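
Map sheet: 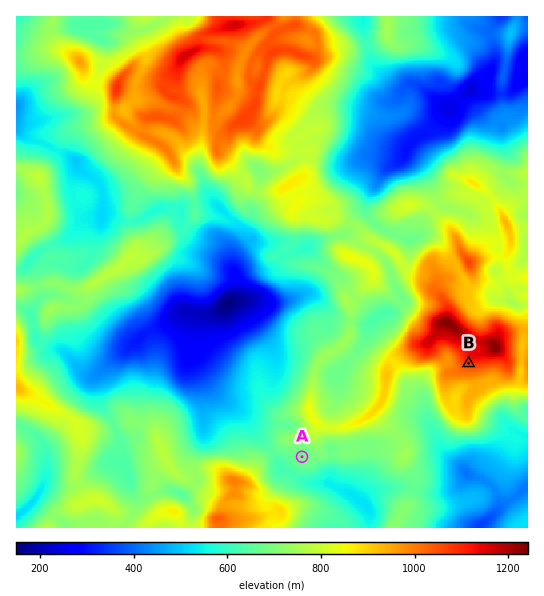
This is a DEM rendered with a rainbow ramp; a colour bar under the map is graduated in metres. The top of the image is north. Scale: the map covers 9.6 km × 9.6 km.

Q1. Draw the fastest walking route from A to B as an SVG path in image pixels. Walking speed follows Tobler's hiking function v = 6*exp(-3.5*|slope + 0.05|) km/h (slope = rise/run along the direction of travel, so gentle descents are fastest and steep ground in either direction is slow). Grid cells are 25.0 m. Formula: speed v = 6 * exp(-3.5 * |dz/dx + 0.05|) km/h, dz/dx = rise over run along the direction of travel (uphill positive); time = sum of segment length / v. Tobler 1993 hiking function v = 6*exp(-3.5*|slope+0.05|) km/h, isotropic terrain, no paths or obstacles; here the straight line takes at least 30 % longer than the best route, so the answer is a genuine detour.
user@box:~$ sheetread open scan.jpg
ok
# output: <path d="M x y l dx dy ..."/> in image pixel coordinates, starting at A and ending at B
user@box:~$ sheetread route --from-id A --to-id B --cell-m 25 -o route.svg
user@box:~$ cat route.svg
<path d="M302 457l8-4 5-6 6-10 2-3 43-21 13-14 4-8 3-2 11-22 5-2 21 0 3-2 12 0 5 3 3 0 3 1 8 0 2-1 3 0 0-1 4 0 3-2"/>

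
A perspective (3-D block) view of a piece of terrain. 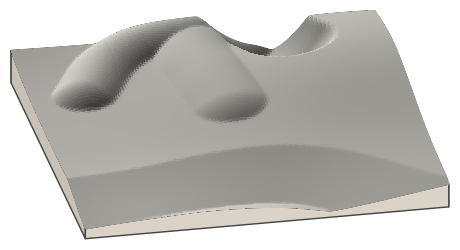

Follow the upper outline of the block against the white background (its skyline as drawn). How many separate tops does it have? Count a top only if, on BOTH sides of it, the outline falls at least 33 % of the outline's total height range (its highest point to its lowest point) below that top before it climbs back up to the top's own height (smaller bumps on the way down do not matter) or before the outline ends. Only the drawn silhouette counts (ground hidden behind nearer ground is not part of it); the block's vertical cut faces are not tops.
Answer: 0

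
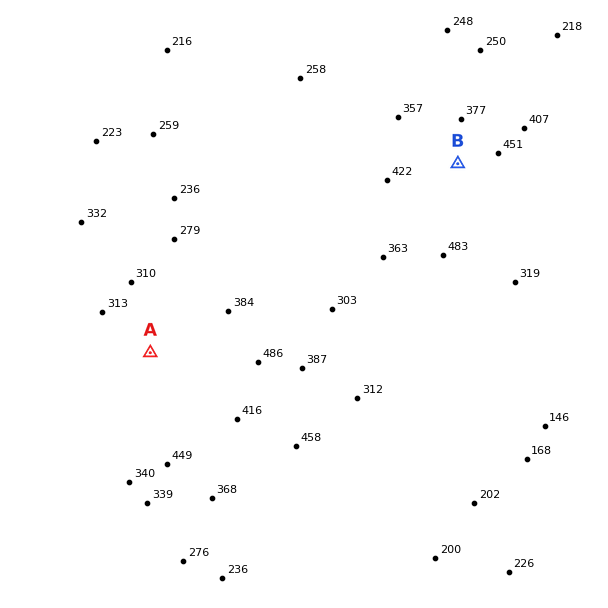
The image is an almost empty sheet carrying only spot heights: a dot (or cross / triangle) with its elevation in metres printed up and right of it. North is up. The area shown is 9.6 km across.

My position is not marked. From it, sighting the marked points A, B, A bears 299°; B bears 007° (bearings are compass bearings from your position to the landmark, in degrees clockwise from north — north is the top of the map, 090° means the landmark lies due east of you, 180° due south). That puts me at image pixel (416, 500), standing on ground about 260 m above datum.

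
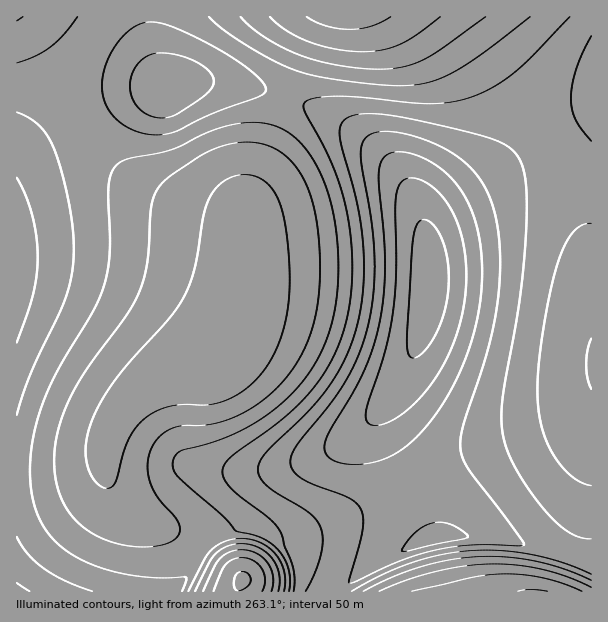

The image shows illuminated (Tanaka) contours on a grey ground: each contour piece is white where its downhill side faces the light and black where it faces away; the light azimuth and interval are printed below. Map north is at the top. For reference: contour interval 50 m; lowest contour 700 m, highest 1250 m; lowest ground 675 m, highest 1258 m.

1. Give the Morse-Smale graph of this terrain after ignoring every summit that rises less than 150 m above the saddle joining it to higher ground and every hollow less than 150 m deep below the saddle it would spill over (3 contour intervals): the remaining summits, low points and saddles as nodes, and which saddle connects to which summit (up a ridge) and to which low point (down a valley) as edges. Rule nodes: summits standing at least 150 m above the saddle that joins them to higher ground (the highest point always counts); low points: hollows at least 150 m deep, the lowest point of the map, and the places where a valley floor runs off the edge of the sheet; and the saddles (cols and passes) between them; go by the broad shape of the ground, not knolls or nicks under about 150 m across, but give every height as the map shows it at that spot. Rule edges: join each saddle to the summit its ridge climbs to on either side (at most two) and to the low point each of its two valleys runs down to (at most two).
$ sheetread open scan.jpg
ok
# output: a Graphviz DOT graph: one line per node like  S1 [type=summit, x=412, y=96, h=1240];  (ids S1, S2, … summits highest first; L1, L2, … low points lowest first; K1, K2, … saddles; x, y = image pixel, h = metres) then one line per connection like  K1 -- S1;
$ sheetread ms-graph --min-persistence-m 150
graph terrain {
  S1 [type=summit, x=243, y=579, h=1258];
  S2 [type=summit, x=347, y=17, h=1169];
  S3 [type=summit, x=533, y=591, h=1104];
  L1 [type=low, x=429, y=284, h=675];
  K1 [type=saddle, x=285, y=98, h=956];
  K2 [type=saddle, x=545, y=135, h=910];
  K3 [type=saddle, x=575, y=557, h=880];
  K1 -- S1;
  K1 -- S2;
  K1 -- L1;
  K2 -- S1;
  K2 -- S2;
  K2 -- L1;
  K3 -- S1;
  K3 -- S3;
  K3 -- L1;
}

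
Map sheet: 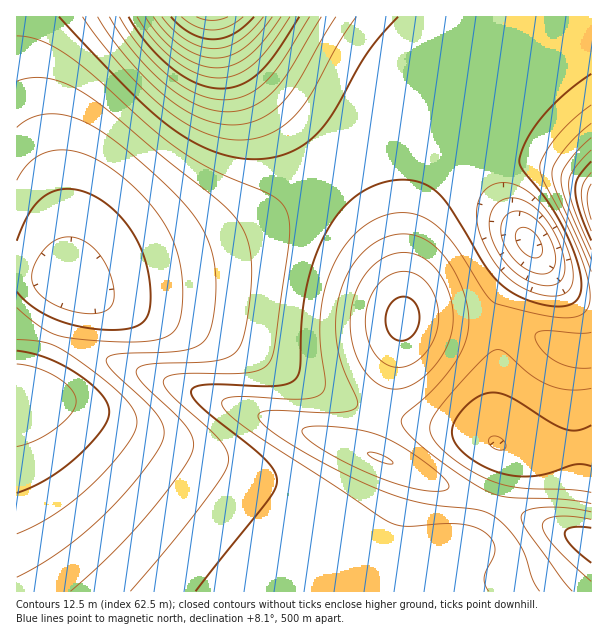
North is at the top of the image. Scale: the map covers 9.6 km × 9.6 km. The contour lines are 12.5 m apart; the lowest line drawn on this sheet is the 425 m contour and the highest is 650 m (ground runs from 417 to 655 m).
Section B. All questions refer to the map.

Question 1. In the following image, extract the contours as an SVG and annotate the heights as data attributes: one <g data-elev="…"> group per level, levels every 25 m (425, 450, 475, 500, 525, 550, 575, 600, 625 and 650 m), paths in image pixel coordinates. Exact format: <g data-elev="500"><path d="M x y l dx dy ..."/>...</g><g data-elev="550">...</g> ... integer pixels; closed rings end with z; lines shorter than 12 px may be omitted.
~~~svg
<g data-elev="425"><path d="M17 364l19 4 20 9 15 12 4 6 1 6-1 6-3 6-15 14-19 12-21 8"/><path d="M78 313l-17-5-14-8-10-9-5-10 1-12 8-15 10-11 12-6 15 1 15 10 13 16 7 21 1 15-6 9-12 4z"/></g><g data-elev="450"><path d="M17 340l31 3 11 5 16 10 29 21 19 17 10 14 4 12-3 10-8 14-16 20-20 20-36 28-18 11-19 9"/><path d="M531 257l-9-6-6-9 0-9 5-5 6 0 6 3 8 12 1 8-1 4-4 3z"/><path d="M17 180l7-12 9-9 11-6 10-3 14 0 13 3 14 6 15 8 16 13 15 14 14 16 10 15 8 15 5 17 4 18 1 18-2 24-6 13-11 8-18 3-45 0-42-5-18-9-24-19"/></g><g data-elev="475"><path d="M543 285l-15-4-13-9-12-12-9-15-4-14 0-13 4-11 9-7 6-2 7 0 15 7 14 13 12 19 7 21 0 17-3 5-4 4-6 2z"/><path d="M17 81l18-4 21 3 21 9 22 15 130 106 9 11 6 10 4 12 3 14 0 27-4 34-5 23-7 12-7 4-12 4-64 3-11 2-4 3 0 6 5 8 35 33 11 13 5 11 0 10-5 11-10 15-34 43-36 38-38 34"/></g><g data-elev="500"><path d="M591 466l-9-2-7 1-26 8-16 3-15 0-14-2-19-7-17-11-12-12-4-12 4-13 11-14 13-9 12-3 9 1 11 4 37 24 15 7 14 1 13-5"/><path d="M591 74l-27 20-22 23-15 23-8 21 4 9 19 23 12 18 16 32 8 20 3 15 0 12-3 9-5 4-6 3-18 0-24-7-19-11-10-9-10-12-40-65-11-11-10-7-17-4-18 1-18 5-16 10-14 13-11 15-10 19-8 21-9 39-3 26-1 37-4 12-6 5-12 3-69-2-12 2-6 4 1 6 9 11 65 54 8 10 3 9-2 9-7 11-72 91"/><path d="M59 17l74 78 40 34 21 13 21 10 21 6 19 1 18-2 17-5 15-8 12-10 17-23 34-59 13-17 17-18"/></g><g data-elev="525"><path d="M591 504l-30-5-51-1-18-5-18-9-25-17-24-18-17-15-6-9 0-8 38-35 14-17 9-17 4-12 2-10-2-23-7-19-10-20-12-15-13-10-14-4-15-1-15 5-15 10-12 14-9 16-6 20-3 19 0 18 3 18 6 18 12 27 0 8-7 4-14 2-69-2-7 2-2 3 1 3 12 12 27 18 40 21 39 19 40 13 21 4 38 3 16 6 14 11 13 17 7 14 7 22 7 12"/><path d="M591 332l-12 1-36-2-6 1-2 4 2 6 5 8 13 11 17 6 19 1"/><path d="M591 123l-15 13-12 14-10 15-2 9 5 18 34 80"/><path d="M98 17l12 19 18 23 19 21 20 17 16 12 17 9 16 5 17 2 13-1 14-5 12-7 11-10 15-21 38-64"/></g><g data-elev="550"><path d="M591 519l-19-3-15 0-11 3-4 6 3 9 9 12 37 35"/><path d="M387 464l5 0 1-2-12-7-10-3-4 1 8 6z"/><path d="M391 366l7 1 7 0 14-8 12-14 7-18 0-18-5-18-11-13-14-6-13 1-13 8-10 13-6 17 0 18 4 16 9 14z"/><path d="M591 150l-18 21-3 6-1 8 4 22 18 43"/><path d="M119 17l11 16 12 17 14 15 15 13 14 10 13 6 14 5 12 1 12-1 10-4 11-6 9-7 16-20 28-45"/></g><g data-elev="575"><path d="M591 172l-8 11-2 11 3 16 7 21"/><path d="M137 17l17 24 22 20 22 13 11 3 10 1 18-4 17-10 15-17 21-30"/></g><g data-elev="600"><path d="M153 17l14 16 16 14 17 8 15 3 15-2 13-7 14-13 15-19"/></g><g data-elev="625"><path d="M171 17l9 9 11 7 12 5 10 1 11-1 10-5 11-7 9-9"/></g><g data-elev="650"><path d="M196 17l16 3 16-3"/></g>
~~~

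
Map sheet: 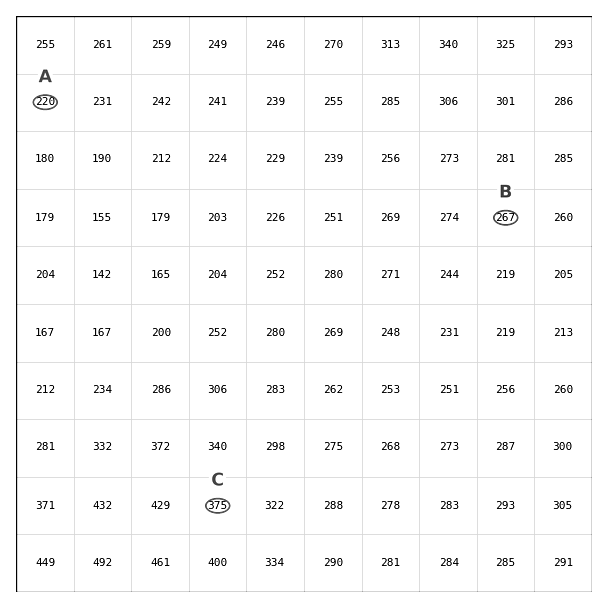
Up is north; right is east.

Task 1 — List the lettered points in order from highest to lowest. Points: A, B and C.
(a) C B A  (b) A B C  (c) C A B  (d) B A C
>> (a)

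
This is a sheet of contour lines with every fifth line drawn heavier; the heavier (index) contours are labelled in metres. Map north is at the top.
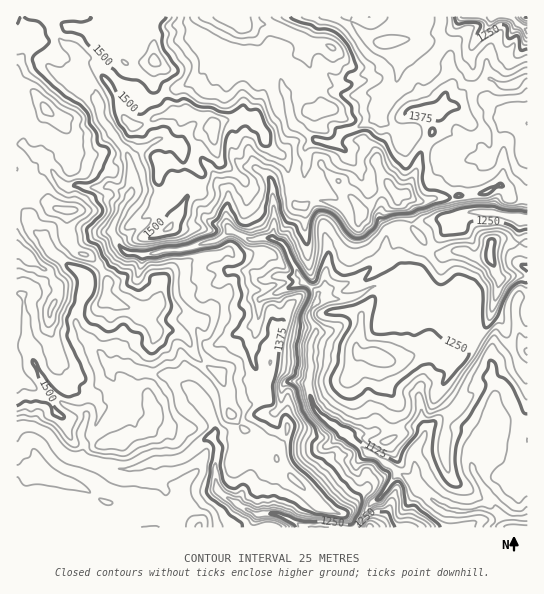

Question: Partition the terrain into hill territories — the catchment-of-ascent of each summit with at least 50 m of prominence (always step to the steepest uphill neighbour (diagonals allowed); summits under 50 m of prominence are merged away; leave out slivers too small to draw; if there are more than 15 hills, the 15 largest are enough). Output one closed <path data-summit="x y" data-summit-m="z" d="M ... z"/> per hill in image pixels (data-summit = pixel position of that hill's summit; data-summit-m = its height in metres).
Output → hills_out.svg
<path data-summit="29 257" data-summit-m="1621" d="M511 16l-162 0 0 3 18 16 1 7 6 7 19 7 6 6-3 21-9 10-14-1-23 4-15-3-12-6-29 2-5 3-2 6 6 25 23 16-11 10 2 18-3 14-5 4-26 4-2-10-6-6-14-6-4 1-19 25-1 32 4 5-13 10-33 9-23 2-15 4-18-2-6-2-16 16-21 10-31-21-8-10-4-9-10-7-5-13-6-6-5-2-1 218 7-2 12 2 11 5 20 23 53 14 12 0 22-8 28-2 10-7 11-11 11-4 6 12-4 17 2 24 24 17 16 8-4 8 1 5 100 0 15-23 15-12 14-20 13 7 23 21 18 9-1 18 76 0 0-231-9 0-2 5 1 27 4 13 6 8-34 15-2 13 4 11 0 8-4 20-13 19-13-8-27-4-7 1-6 8-7-6-13 0-56 9-30-22-7-11-4-16 3-14 0-31 5-9 0-4-7-11 0-5 9-13 35-3 34-16 20 0 6-2 4-5 7-16 15-20 23-25 24-1 33 7 9-1 0-188-10-6z"/><path data-summit="214 127" data-summit-m="1572" d="M213 48l-5 6-7 19-7 7-11 7-12 2-16 12-9 3-8 0-29-32-15-11-5-2-9 2 16 32 5 26 26 32 4 12 1 27-9 15-11 24 5 14 12 10 18 2 15-4 23-2 37-12 9-7-4-5 1-32 19-25 4-1 14 6 6 6 2 10 26-4 5-4 3-14-2-18 11-10-23-16-4-10-2-19-8-19-4-3-13-3-8-6-19 4-13-15z"/><path data-summit="375 357" data-summit-m="1315" d="M405 280l-18 1-34 16-30 2-8 4-6 10 0 5 7 11-5 13 0 31-3 9 4 21 9 13 28 20 56-9 13 0 7 6 9-9 31 4 13 8 13-19 4-20 0-8-4-11 0-31-22-17-2-9-18-18-32-3-6-6-2-8z"/><path data-summit="198 527" data-summit-m="1480" d="M29 425l-13 4 1 99 236-1 4-12-16-8-24-17-2-24 4-17-6-12-11 4-11 11-10 7-28 2-22 8-12 0-40-12-8 0-10-6-15-19z"/><path data-summit="490 257" data-summit-m="1387" d="M486 212l-17 0-10 3-32 39-10 20-10 8 4 12 6 6 32 3 18 18 2 9 22 17 0 15 2 5 8-7 26-10-6-8-4-13-1-27 2-5 10 0 0-78z"/><path data-summit="242 23" data-summit-m="1497" d="M347 16l-160 0 0 5 8 12 14 14 13 5 5 7 3-6 7 0 12 6 16 12 10 1 11 21 8-4 12 0 5-2 12 0 12 6 15 3 23-4 17 0 7-13 2-17-6-6-19-7-6-7-1-7z"/><path data-summit="46 110" data-summit-m="1609" d="M17 29l-1 114 7 1 8 8 11 4 14 22 10 9 15-2 8 3 16 0 5-3 19 10 3-5 0-7-1-20-4-12-26-32-1-13-4-8-9-7-34-20z"/><path data-summit="154 61" data-summit-m="1561" d="M186 16l-139 1 8 17 11 11 8 4 7 11 8-1 9 5 12 9 28 31 8 0 9-3 16-12 15-4 9-6 9-12 4-13 4-5-17-16-7-10z"/><path data-summit="69 210" data-summit-m="1610" d="M23 144l-7 1 0 64 6 2 6 6 5 13 10 7 4 9 8 10 31 21 21-10 17-17-7-7-5-14 11-24 6-10-19-10-5 3-16 0-8-3-15 2-10-9-11-19-14-7z"/><path data-summit="370 527" data-summit-m="1363" d="M401 473l-8 5-16 22-8 5-14 22 95 1 2-18-18-9-23-21z"/><path data-summit="526 17" data-summit-m="1253" d="M527 16l-15 1 6 7 9 5z"/>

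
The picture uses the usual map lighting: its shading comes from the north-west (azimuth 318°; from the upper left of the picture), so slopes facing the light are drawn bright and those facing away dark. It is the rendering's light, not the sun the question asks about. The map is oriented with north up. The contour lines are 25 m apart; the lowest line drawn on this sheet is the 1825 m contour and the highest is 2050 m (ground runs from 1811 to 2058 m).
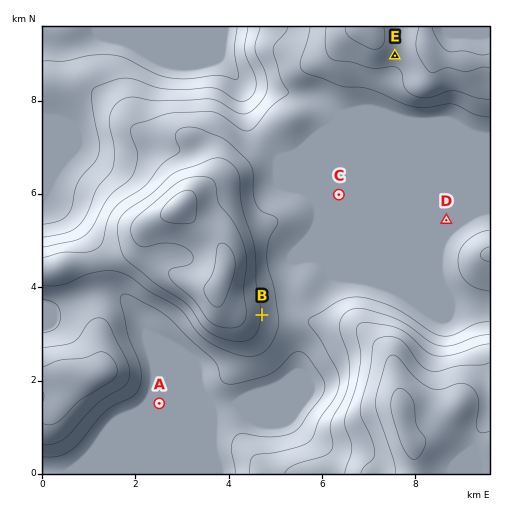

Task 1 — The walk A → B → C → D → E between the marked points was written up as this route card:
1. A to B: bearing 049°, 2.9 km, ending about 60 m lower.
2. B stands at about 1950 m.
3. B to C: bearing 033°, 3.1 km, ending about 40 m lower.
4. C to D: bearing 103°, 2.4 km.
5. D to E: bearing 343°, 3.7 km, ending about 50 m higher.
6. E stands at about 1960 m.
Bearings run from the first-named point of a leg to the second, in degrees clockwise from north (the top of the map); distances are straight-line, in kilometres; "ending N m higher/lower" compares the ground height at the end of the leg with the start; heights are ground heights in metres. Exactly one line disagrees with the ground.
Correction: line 1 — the sense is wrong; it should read higher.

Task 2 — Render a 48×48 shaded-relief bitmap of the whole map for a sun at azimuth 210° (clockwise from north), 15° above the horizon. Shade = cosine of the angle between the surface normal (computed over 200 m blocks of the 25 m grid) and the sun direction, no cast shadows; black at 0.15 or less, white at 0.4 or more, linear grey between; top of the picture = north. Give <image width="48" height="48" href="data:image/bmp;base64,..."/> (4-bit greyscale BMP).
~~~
<image width="48" height="48" href="data:image/bmp;base64,Qk32BAAAAAAAAHYAAAAoAAAAMAAAADAAAAABAAQAAAAAAIAEAAATCwAAEwsAABAAAAAAAAAAAAAAABEREQAiIiIAMzMzAERERABVVVUAZmZmAHd3dwCIiIgAmZmZAKqqqgC7u7sAzMzMAN3d3QDu7u4A////AJmHd3d3d3d3d3iZhlVVVVZ3ZnmYdmd3d6mHd3d3d3d3d3iYdVRERVZ3Z4qodnd3d7qYd3d3d3d3d3iHVDMzRWeIeKuod3d3d6qYd2d3d3d3d3d1QzM0VomZmauXZnd3ZoiId3d3d3d3d3dlREVVZ4mZmrqGVnd2Znd3d3d3d3d3d3dlVmZmd4iZmqp2Vmd2Znd3iIiHd3d3d3dmZ3d3ZmeImql2VmZmZXd3iJmYdnd3d3d3d3d3ZmZ4mZhlVVVVVXd3iZqYdnd3d4h3d3d3d3eIiIdURERERXd4iJmHZmd3d4iIiHd3eImZiHZDI0RDRHd3Z3dkRWd3d4iImId3iaqpiHZCIjRDRGZVVVQyNWd3eJmZmId3iaqpmHYyIjMzRUQ0RUMiNmd3iruqmId4mqqpmHUyIiIjRTM0VUMiRnd5vNzLmHd4mqmqmGQhAAEiMzRFZUMjVnib3u26h2eJmZmqhkIAAAIiIlVmZUM0Z4ms3tuodmZ4iIiYYyAAATREMmd3ZURFeJm97cmGVVZ3d3d1MQAAFFZmVHeHZURGiave7KhlREVmZmVDEQACVnd3ZpmHZVVoq83u2odkNEVmZVUyERJFZ3d4d7qYd3eKzd7cqHZUNEVmZlVDM0Vnd3eJmKqYiIirzcuodnZUREVWZlZVVmZ3d3iZmXiIiIm8y6hmZndUQ0VWZmZmZ3d3d3iZmUVVZ4m7uXZmd3ZUM0VmZmd3d3d3d3iJiCIjRniqmHd3iIZDI1ZmZnd3d3d3d3eHdxESRXmqmIiJmXUyJGd3d3d3d3d3d3dmVSEjRnmpiJmamGQyJGd3d3d3d3d3d3dlRDM0VoiIeJqphkQyNWZ3Znd3d3d3d3dmVFVWZ3dmZ4mYZUQyNVVmZnd3d3d3d3d2ZWZ3d3ZURWd2VFRDRFVVZnd3d3d3d3d3Znd3d2VENEVURFVDRFVWZnd3d3d3d3d3d3d3d2VUREQzNFVERVZmZ3d3d3d3d3d3d3d3ZmVmZlQyJFVERWZ3d3d3d3d3d3d3d3dmZmd3dmUyI0QzRWZ3d3d3d3d3d3d3d3dmZniId2VERDMiRWd3d3d3d3d3d3d3d3d2Z4mYh3ZmZUMjRnd3d3d3d3d3d3d3d3d3eJmYh3d3ZUMzVnh3d3d3d3d3d3d3d3d3iaqYd3dmVUMzV3iHd3d3d3d3d3d3eHd3iZmGZVVENDIjVnd3Zmd3d3d3d3d5mXd4iIdlVEMyIyESRmZVVmd3d3iJqZmqqniIiHZUQzIiIhACRWVEVneIiJq8y7q7qnd4d2VUMiERERATZ3Zmd4mZmqu7u6q7qWd3dmVDIhERERI2iZiJmqqZqqmZmZmqmFVVVVVDISIjMiNYqqmZqqqZmZiIiImZiEREREQyIkVVVVV6u6mImZmZqpiJmHiHd0RVREQzRWZmZmebu5h3iIiZqpiJmHZmZmZmVERFZnd3d3eaqYd3eImaqYd4h1VVVXd3ZVZmd3d3d3eJiHZneImZl2Z4dlVmZnd3Zmd3d3d3d3eIh3ZniImZhlVndVZmZg=="/>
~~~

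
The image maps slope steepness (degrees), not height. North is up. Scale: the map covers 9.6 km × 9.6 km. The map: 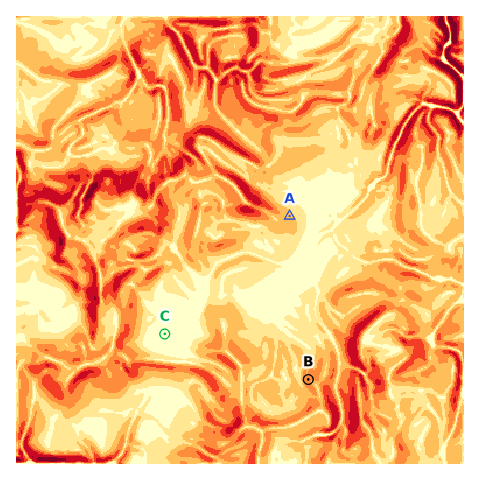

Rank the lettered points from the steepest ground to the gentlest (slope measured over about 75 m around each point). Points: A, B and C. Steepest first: B A C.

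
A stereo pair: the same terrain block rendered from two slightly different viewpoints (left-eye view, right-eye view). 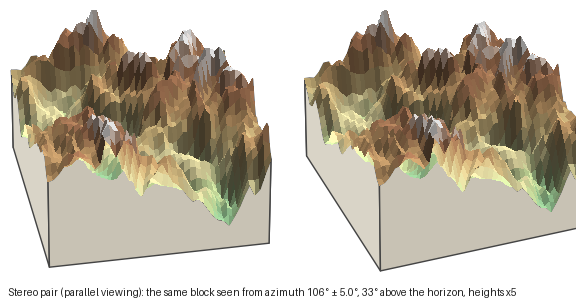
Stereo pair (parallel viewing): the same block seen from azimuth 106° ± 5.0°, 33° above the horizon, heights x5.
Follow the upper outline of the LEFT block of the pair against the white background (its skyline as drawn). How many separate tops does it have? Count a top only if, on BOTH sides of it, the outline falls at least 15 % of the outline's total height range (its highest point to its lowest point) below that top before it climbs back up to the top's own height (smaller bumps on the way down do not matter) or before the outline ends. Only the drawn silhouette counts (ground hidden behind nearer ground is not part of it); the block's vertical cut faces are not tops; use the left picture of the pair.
2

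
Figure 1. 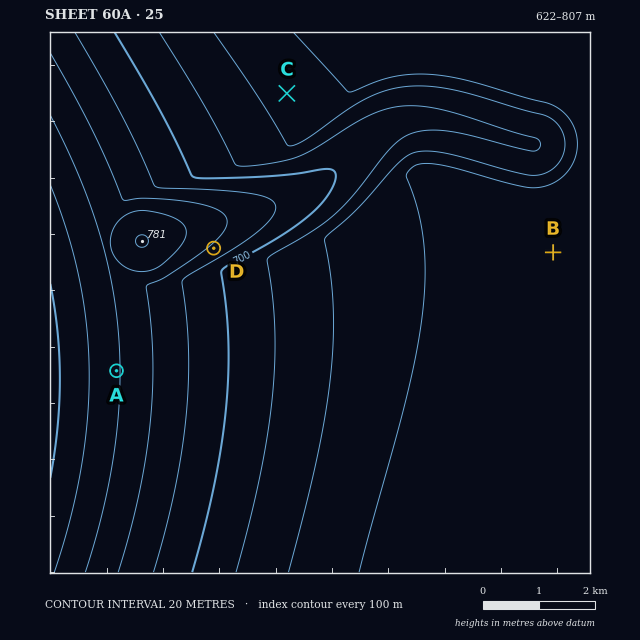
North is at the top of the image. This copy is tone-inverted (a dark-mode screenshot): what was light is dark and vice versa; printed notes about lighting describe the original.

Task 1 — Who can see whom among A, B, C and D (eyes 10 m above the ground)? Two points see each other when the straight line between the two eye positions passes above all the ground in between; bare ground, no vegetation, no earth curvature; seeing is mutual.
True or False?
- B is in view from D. True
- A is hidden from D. False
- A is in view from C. False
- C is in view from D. False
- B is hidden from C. True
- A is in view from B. True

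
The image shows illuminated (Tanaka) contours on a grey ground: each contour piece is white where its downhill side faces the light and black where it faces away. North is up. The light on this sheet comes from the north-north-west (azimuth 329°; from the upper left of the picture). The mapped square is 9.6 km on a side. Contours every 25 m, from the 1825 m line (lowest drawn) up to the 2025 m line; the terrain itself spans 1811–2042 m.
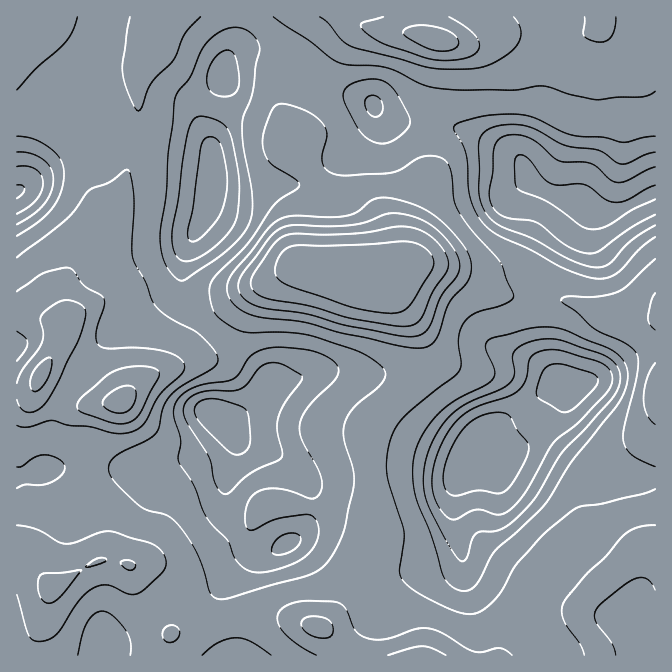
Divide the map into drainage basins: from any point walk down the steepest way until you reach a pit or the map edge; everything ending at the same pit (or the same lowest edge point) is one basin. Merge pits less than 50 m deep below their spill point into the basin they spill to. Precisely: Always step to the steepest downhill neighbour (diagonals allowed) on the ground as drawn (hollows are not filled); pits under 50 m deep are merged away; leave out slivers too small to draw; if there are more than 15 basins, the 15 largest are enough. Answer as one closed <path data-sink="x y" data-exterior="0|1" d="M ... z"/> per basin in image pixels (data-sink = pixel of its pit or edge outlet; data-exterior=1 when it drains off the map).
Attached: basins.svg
<path data-sink="478 447" data-exterior="0" d="M430 264l-16 0-38 13 8 3 30 42 10 23 2 18-5 15-14 15-23 16-8 8-7 11-1 19 3 16 2 44-20 53-9 34-13 24-11 10-48-15-23 0-24 8-30 3-25 9-19-18-13-21-7-27-13-6-14-3 2-1 0-23-12-56 0-20 14-45 11-13-16-22-15-12-30-17-4 1 9-15-2-7-4-4-17-6-23 0-1 337 639 1 1-338-44 0-48-19-37 0-20-3-20-7-35-18z"/><path data-sink="582 202" data-exterior="0" d="M655 16l-51 0-1 6-4 6-15 6-19 0-15-3-35 0-17 3-13 7-13 3-32-3-26-8-30-2-17-5-7 0-5 3-16 19-21 34-17 36-7 10-10 9 7 6 8 15 19 20 6 14 2 6 0 19-2 1 2 49 12 6 37 5 39-14 16 0 22 7 35 18 20 7 20 3 37 0 48 19 13 1 30-1z"/><path data-sink="219 417" data-exterior="0" d="M305 264l-17 5-49 29-40 37-11 17-13 12-31 15-22 22-5 2-9 10-14 45 0 20 12 56 0 23-2 1 14 3 13 6 3 17 9 20 8 11 19 18 25-9 30-3 24-8 23 0 48 15 11-10 13-24 9-34 20-53-2-44-3-16 1-19 7-11 8-8 23-16 14-15 5-15 0-11-12-30-32-44-25-2z"/><path data-sink="214 182" data-exterior="0" d="M360 16l-202 1-4 8-1 22-15 33 0 52-14 51-8 22-3 20-11 13-18 11-10 9-5 10-5 15 0 20 4 17-4 12-8 15 1 2 18 9 22 15 23 28 24-22 31-15 13-12 11-17 30-29 16-13 55-29 28 4-4-16 0-34 2-1-2-25-6-14-19-20-8-15-7-6 10-9 7-10 12-28 26-42 16-19 11-4-3-2z"/><path data-sink="17 192" data-exterior="1" d="M157 16l-141 1 1 301 30 1 10 5 7 8 4-12-4-17 0-20 5-15 5-10 10-9 18-11 11-13 3-20 8-22 14-51 0-52 15-33z"/>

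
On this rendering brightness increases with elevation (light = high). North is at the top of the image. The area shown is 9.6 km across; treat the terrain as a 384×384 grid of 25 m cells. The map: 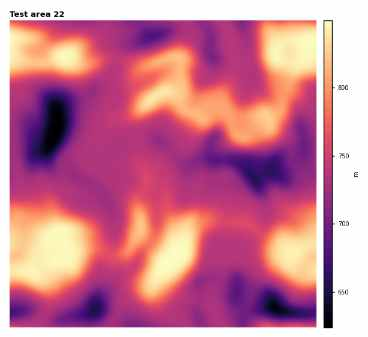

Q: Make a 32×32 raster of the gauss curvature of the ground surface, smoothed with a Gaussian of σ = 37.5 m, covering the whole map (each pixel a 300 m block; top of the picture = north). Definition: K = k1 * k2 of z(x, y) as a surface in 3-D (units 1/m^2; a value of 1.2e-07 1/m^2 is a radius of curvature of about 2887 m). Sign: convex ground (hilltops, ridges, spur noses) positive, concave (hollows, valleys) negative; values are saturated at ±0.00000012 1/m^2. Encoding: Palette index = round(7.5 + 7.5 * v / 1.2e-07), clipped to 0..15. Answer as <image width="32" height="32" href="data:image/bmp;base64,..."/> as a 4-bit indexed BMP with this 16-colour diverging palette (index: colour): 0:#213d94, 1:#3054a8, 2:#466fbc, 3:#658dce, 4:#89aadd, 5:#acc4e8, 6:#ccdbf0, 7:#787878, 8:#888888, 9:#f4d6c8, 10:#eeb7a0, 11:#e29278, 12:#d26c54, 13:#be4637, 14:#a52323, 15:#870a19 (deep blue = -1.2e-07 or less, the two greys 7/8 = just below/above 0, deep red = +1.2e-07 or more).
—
<image width="32" height="32" href="data:image/bmp;base64,Qk12AgAAAAAAAHYAAAAoAAAAIAAAACAAAAABAAQAAAAAAAACAAATCwAAEwsAABAAAAAAAAAAlD0hAKhUMAC8b0YAzo1lAN2qiQDoxKwA8NvMAHh4eACIiIgAyNb0AKC37gB4kuIAVGzSADdGvgAjI6UAGQqHAERVend0Nqh3d3l3eIJWWYedVWhz/yd3dnd6iHZgL/NXiXRXh/5odFRndnh4Zo9dl5uGZ4d3V1f5d2aHe4aPZ0dmq5dkZWdIuHdch2qFJXepd5d22Wd4Z5mKeXdreEaJaId3h7p6d054iMFXdXdbqHaZd4iJZETMSnjpZ4d2bIiIhneHiWZ3Vwh4iJh4iGqYeId4iHiHm6w0mJa5iIcq12eHd5naZnh6nIilRmiHdmiIh3d2hld5j4k2yWdniIh4d6d3aJh3h1pHWJSGiHdnd3h3iGiId4dkeHiHh3iFKXd3d4d3h3h3dneHeId3Xq12d3ZpZ4eHeIiHd3iHiX8Wt3iFWCd4h4d3h4iHd6d4eoaHdslpeId3eIh2dZoYiD2Gd2epuId3iHd3d4hkM3VoNZh3eKtHh3h3eodzjw/1dxd4d3eKZ3d4d3d3c595do9mp3d4a3eHhiJppnnwB3eJacZ3iKl3h3cv2riHdoMn9bZXeJj8ZXd4ffQmZoiK13NGZ4dVqVSHeGOol3B5uJe2WHl3dndEh3d2mGaPuDZ4hXKdh4iJqWR4eIhmO2ZneYN4Z4ZELbl3Zlipd7RrZ3SPd4h4mJvJiGZWd6/1uXd0zIh4eIEa7Fl3d6hhAoiIeHl3iKm4l2Q3h4j8smh4d2a5d4qHdWd3Z4eEWIV3Z3hz+Fp7"/>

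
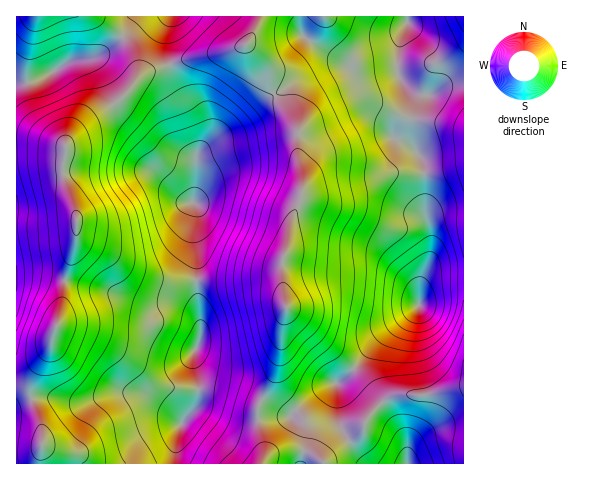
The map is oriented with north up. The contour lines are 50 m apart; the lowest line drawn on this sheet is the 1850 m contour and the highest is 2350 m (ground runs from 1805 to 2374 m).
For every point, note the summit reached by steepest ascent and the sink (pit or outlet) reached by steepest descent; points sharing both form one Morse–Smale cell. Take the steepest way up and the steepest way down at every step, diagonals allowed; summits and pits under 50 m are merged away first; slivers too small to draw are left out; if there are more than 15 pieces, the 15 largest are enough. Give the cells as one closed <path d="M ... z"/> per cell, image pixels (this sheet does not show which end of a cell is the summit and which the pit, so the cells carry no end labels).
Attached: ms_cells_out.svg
<path d="M365 100l-12 0-38 16-17 16-1 20 6 26 0 9-3 16-10 21-2 21-6 17 1 32 4 15-5 17-1 24-4 18-18 37-1 14 30-2 31-25 14-8 3 0-2 13-5 15-21 19-7 33 21 0 10-12 16-11-10-21-1-37 19-15 26-32 36-30 3-23 10-31-1-21-4-14-2-48-4-14-12-17 2-19z"/><path d="M169 65l-29 11-21 24-34 22-17 17-5 25 0 11 14 40 0 21 5 6 28 13 16 13 14 7 25 7 30-1 2-2 0-29-2-9 1-35-3-7 3-9 0-30 7-17 1-12-6-15-19-27z"/><path d="M274 95l-11 7-24 21-30 20-12 14-4 45 3 4-1 35 2 9 0 30 70 0 11 4 5 8-1-30 6-17 2-21 11-24 2-22-6-26 1-21z"/><path d="M69 281l-3 0-2 3-4 30-10 35-19 35 0 14 22 0 21 4 10 0 29-9 26 0 9 2 18 11 16 17 14-17 2-8 0-20-5-17 0-7 7-15 0-14-3-9-9-7-12-5-28 1-45-16z"/><path d="M267 280l-70 0 3 59-7 15 5 24 0 20-4 12 13-1 34 12 17-2 1-14 18-37 4-18 1-24 5-17-5-19-4-6z"/><path d="M463 278l-26 0-10 5-5 9-4 14-36 30-26 32-19 15 1 37 11 21 13-10 9-18 20-17 8-2 27 1 38-9z"/><path d="M139 393l-26 0-29 9-10 0-21-4-21 1 11 34-4 30 135 1 2-22 6-19-16-17-18-11z"/><path d="M406 16l-83 0-1 2-12 23 46 28-7-3-21 0-33 15-20 14 24 37 14-14 40-18 12 0 34 15 11 4 2-2 1-19-11-15-4-13-8-1 8-1 2-28 8-19z"/><path d="M122 37l-26 20-27 5-28 17-16 5-8 0-1 53 29 4 21 6 2-8 17-17 34-22 10-10 8-13 0-14-2-7-7-13z"/><path d="M25 137l-9 1 0 136 30 2 18 5 13-44 0-22-14-40 3-28-5-3z"/><path d="M463 387l-37 8-27-1-8 2-20 17-9 18-12 11 18 22 95 0z"/><path d="M416 119l-6 0-2 19 15 26 3 53 5 21-1 20-10 30 0 12 4-13 9-7 31-2 0-149-17-6z"/><path d="M246 44l-22 8-30 5-24 7 9 25 19 27 5 10 1 12-5 16 10-11 30-20 24-21 12-7-11-32z"/><path d="M94 16l-77 0-1 67 9 1 16-5 28-17 27-5 17-12 8-9z"/><path d="M463 16l-56 1 1 4-9 25-1 27 9 15 14 7 9 0 16-9 18-2z"/>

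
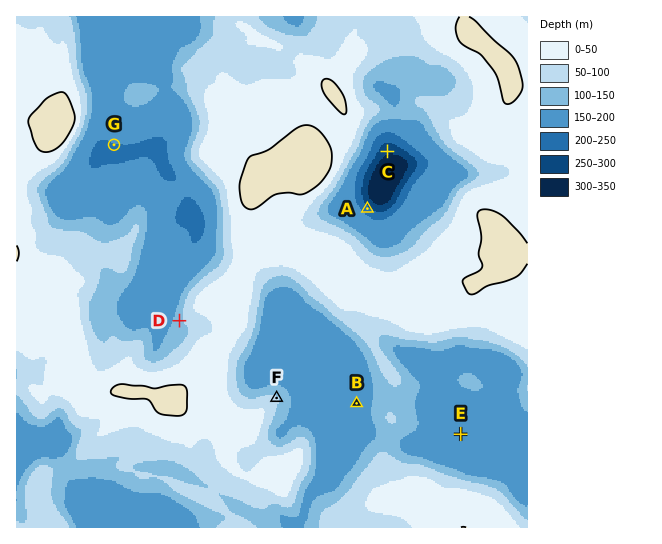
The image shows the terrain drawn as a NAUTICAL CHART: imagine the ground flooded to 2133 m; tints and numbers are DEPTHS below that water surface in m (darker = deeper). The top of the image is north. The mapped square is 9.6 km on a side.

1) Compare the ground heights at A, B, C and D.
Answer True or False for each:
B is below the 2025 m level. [True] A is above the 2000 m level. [False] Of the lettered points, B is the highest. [False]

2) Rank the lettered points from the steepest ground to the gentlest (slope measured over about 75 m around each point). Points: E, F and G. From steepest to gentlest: F G E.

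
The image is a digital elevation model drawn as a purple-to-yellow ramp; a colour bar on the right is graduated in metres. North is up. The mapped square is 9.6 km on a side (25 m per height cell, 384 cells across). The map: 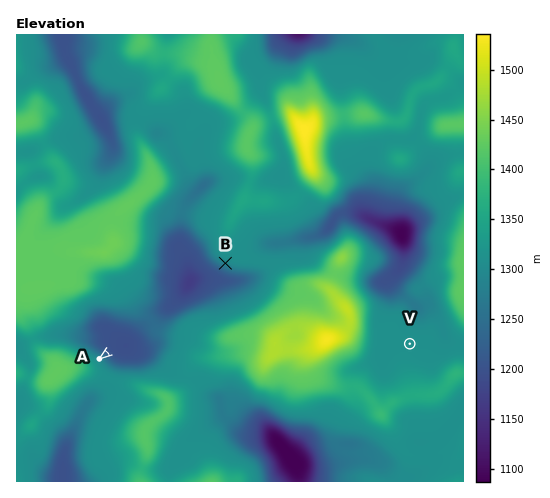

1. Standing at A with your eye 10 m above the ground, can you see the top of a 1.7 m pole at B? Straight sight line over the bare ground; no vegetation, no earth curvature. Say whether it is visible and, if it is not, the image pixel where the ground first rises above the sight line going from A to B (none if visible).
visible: true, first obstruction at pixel None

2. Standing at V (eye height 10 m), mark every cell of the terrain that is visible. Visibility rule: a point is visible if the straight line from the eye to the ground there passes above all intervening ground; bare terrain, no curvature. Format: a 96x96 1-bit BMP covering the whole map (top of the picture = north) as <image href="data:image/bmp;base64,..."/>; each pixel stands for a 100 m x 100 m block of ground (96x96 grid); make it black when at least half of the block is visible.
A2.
<image width="96" height="96" href="data:image/bmp;base64,Qk2+BAAAAAAAAD4AAAAoAAAAYAAAAGAAAAABAAEAAAAAAIAEAAATCwAAEwsAAAIAAAAAAAAA////AAAAAAAAAAAAAAAAAAAAAAAAAAAAAAAAAAAAAAAAAAAAAAAAAAAAAAAAAAAAAAAAAAAAAAAAAAAAAAAAAAAAAAAAAAAAAAAAAAAAAAAAAAAAAAAAAAAAAAAAAAAAAAAAAAAAAAAAAAAAAAAAAAAAAAAAAAAAAAAAAAAAAAAAAAAAAAAAAAAAAAAAAAAAAAAAAAAAAAAAAAAAAAAAAAAAAAAAAAAAAAAAAAAAAAAAAAAAAAAAAAACAAAAAAAAAAAAAAAGAAAAAAAAAAAAAAAHAAAAAAAAAAAAAAAPwAAAAAAAAAAAAAAf8AAAAAAAAAAAAAAf/+AAAAAAAAAAAB5///AAAAAAAAAAAD////gAAAAAAAAAAH////gAAAAAAAAAAH////wAAAAAAAAAAH////4AAAAAAAAAAH////8AAAAAAAAAAH////8AAAAAAAAAADn///8AAAAAAAAAAB////8AAAAAAAAAAB////8AAAAAAAAAAA///88AAAAAAAAAAAH//88AAAAAAAAAAAD//88AAAAAAAAAAAD/+Z8AAAAAAAAAAAD/8L8AAAAAAAAAAAD/4P8AAAAAAAAAAAD8AH8AAAAAAAAAAAH8AP8AAAAAAAAAAAD4Af4AAAAAAAAAAADwA/4AAAAAAAAAAADgD/wAAAAAAAAAAAHgD/wAAAAAAAAAAAHgAfwAAAAAAAAAAAPgAf4AAAAAAAAAAAPgAP4AAAAAAAAAAAfwAH4AAAAAAAAAAAf8AH4AAAAAAAAAAAf8ABwAAAAAAAAAAAP8AAwAAAAAAAAAAADwAD4AAAAAAAAAAABgAH4AAAAAAAAAAAAAAH4AAAAAAAAAAAAAAPwAAAAAAAAAAAAAAAAAAAAAAAAAAAAAAAAAAAAAAAAAAAAAAAAAAAAAAAAAAAAAAAAAAAAAAAAAAAAAAHAAAAAAAAAAAAAAAPAAAAAAAAAAAAAAAfgAAAAAAAAAAAAAP/gAAAAAAAAAAAAB//gAAAAAAAAAAAAH//wAAAAAAAAAAD///P4AAAAAAAAAAH///H8AAAAAAAAAAf///j8AAAAAAAAAAeH//g8AAAAAAAAAA8P//wAAAAAAAAAAAcP///AAAAAAAAAAAcf/j/AAAAAAAAAAA//4A/AAAAAAAAAAA//4A/gAAAAAAAAAA//8A/wAAAAAAAAAA//8A/8AAAAAAAAAA//+A/8AAAAAAAAAAf/+A/8AAAAAAAAAAP//g/8AAAAAAAAAAP//ngAAAAAAAAAAAH74DgAAAAAAAAAAAAAADgAAAAAAAAAAAAAABgAAAAAAAAAAAAAABgAAAAAAAAAAAAAABwAAAAAAAAAAAAAABwAAAAAAAAAAAAAAA4AAAAAAAAAAAAAAAAAAAAAAAAAAAAAAAAAAAAAAAAAAAAAAAAAAAAAAAAAAAAAAAAAAAAAAAAAAAAAAAAAAAAAAAAAAAAAAAAAAAAAAAAAAAAAAAAAAAAAAAAAAAAAAAAAAAAAAAAAAAAAAAAAAAAAAAAAAAAAAAAAAAAAAAAAAAAAAAAA="/>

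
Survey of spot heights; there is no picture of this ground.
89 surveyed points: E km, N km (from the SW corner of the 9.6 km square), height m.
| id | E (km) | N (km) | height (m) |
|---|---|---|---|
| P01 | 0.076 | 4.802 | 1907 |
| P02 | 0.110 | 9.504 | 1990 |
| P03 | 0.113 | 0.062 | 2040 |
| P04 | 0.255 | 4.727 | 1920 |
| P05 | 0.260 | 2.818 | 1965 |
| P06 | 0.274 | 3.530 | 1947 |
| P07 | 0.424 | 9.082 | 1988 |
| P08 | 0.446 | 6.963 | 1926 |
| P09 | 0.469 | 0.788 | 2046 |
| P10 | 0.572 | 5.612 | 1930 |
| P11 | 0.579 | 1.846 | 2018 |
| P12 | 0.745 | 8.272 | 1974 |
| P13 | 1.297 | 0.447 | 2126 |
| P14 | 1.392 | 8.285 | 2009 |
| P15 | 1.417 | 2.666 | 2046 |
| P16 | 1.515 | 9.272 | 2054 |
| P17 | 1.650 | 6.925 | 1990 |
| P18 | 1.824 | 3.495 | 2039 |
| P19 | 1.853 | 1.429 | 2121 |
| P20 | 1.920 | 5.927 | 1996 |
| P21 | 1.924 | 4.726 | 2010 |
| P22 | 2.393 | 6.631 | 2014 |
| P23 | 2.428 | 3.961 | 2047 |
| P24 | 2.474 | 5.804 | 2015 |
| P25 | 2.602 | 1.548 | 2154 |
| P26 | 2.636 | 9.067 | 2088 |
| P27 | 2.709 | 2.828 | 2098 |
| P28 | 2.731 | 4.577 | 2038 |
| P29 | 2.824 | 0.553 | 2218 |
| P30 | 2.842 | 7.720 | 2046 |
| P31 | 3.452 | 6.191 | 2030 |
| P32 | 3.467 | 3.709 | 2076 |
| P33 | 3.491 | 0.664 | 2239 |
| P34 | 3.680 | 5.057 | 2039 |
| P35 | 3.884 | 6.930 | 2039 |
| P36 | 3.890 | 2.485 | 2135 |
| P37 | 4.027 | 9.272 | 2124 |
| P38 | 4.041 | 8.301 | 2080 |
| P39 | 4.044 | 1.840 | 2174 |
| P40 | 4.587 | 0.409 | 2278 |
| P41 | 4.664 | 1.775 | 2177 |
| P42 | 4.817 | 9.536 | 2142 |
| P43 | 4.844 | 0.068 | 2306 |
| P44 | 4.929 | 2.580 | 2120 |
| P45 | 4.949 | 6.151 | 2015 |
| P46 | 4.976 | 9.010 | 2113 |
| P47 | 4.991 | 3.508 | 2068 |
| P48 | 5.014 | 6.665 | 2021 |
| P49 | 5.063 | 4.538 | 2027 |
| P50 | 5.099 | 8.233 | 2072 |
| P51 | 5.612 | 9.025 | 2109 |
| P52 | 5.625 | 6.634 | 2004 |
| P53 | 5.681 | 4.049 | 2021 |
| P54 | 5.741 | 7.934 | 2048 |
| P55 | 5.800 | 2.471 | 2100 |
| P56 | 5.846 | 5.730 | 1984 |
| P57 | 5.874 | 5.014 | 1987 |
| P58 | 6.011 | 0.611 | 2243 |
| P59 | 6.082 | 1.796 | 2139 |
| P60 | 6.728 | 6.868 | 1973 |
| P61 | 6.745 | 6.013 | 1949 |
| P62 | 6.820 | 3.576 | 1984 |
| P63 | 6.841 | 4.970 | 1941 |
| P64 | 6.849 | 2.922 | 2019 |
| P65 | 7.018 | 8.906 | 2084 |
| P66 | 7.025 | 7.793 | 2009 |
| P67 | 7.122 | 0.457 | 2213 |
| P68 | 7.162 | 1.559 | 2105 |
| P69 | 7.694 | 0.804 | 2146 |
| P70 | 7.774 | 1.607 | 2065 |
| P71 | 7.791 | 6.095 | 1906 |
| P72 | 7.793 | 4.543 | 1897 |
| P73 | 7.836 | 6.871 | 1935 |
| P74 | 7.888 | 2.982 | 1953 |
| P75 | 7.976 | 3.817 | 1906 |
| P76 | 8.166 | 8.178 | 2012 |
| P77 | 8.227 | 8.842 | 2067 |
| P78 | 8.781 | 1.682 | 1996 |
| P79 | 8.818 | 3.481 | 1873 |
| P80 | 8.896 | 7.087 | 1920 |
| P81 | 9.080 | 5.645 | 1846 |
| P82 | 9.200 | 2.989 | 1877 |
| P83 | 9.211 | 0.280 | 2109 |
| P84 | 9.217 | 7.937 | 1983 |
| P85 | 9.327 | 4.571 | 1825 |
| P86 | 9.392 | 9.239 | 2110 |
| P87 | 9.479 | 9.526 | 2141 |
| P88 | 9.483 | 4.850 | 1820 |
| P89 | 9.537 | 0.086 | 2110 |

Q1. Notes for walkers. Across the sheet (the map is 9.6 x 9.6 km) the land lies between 1816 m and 2311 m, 2038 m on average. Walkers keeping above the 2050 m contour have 37.7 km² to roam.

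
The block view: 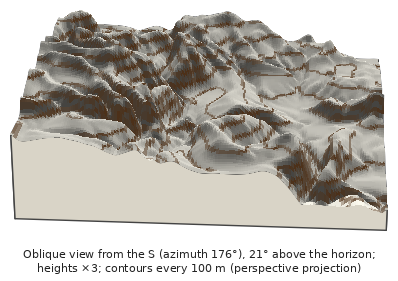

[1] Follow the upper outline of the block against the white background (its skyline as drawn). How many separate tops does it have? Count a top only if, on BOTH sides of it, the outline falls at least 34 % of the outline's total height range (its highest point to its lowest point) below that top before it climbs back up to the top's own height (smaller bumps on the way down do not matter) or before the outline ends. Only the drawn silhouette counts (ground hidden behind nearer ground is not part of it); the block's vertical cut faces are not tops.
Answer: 1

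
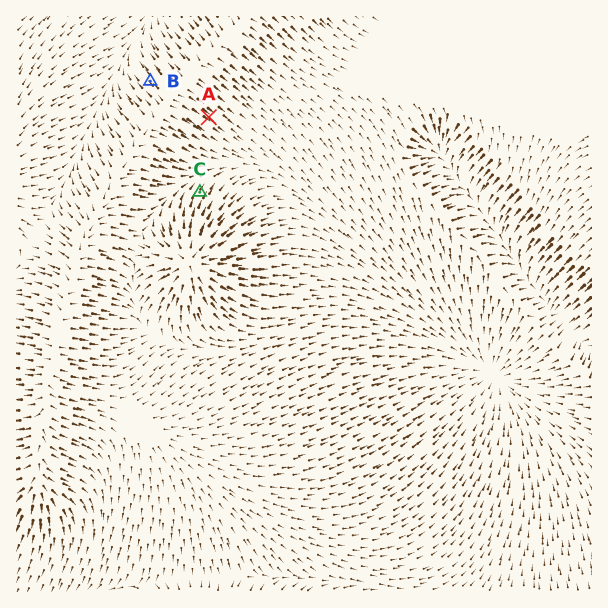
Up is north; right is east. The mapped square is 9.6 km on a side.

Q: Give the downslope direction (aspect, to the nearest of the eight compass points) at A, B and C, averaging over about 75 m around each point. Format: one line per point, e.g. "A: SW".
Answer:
A: SE
B: NW
C: NE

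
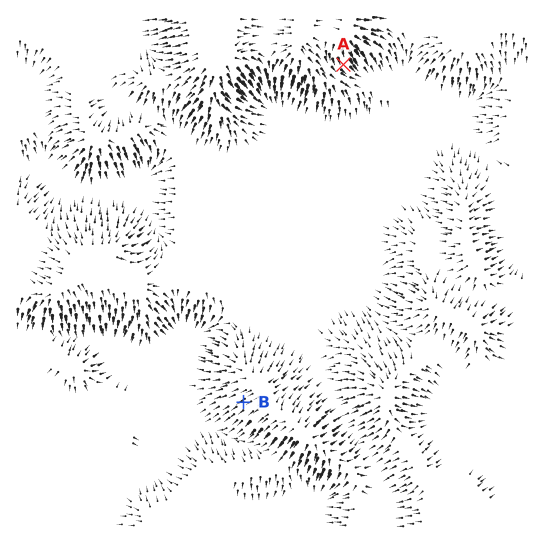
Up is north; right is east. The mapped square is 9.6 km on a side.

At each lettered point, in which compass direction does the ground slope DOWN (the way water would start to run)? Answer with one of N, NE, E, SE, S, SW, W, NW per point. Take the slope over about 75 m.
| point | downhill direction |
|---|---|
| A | SE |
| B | SW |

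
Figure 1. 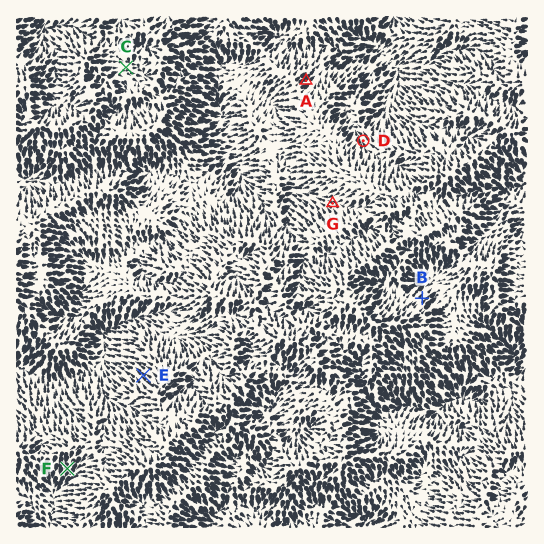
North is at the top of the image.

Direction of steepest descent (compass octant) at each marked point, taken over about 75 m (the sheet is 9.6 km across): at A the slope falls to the NE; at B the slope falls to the NE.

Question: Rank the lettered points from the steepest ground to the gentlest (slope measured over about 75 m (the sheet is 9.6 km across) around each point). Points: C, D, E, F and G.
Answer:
E F D G C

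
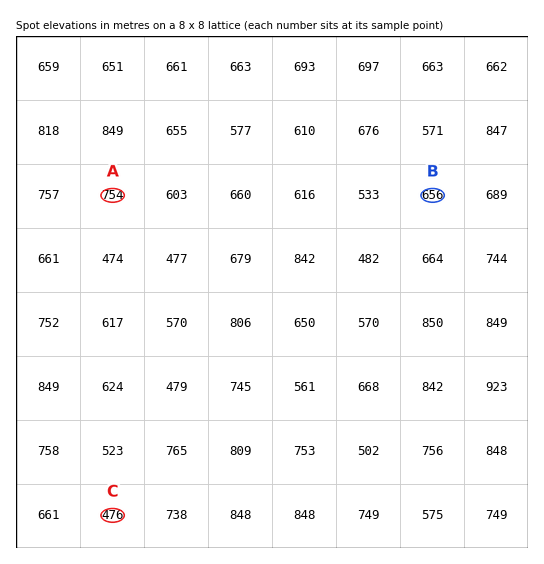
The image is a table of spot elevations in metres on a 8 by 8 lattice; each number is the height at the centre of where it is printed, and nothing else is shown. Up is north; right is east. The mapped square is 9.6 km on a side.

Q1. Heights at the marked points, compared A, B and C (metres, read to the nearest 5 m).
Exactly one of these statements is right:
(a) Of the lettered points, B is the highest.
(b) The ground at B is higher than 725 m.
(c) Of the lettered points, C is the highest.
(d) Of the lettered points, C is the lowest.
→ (d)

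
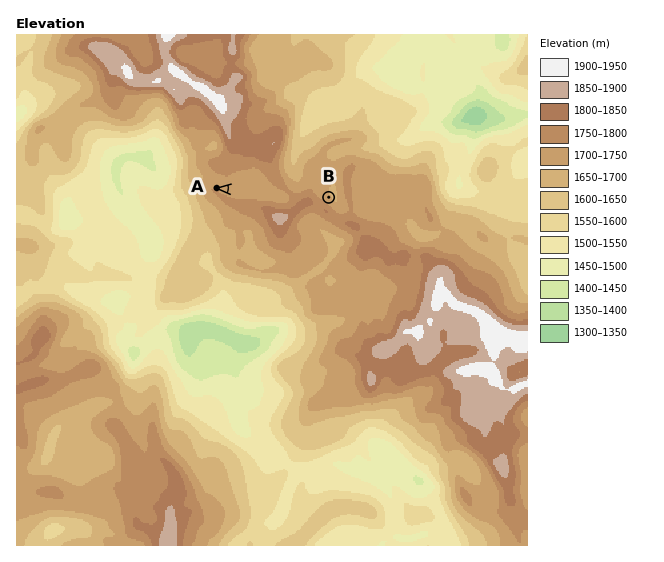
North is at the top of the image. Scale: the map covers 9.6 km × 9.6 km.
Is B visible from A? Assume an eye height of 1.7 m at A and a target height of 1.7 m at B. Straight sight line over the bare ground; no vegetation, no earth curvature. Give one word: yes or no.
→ no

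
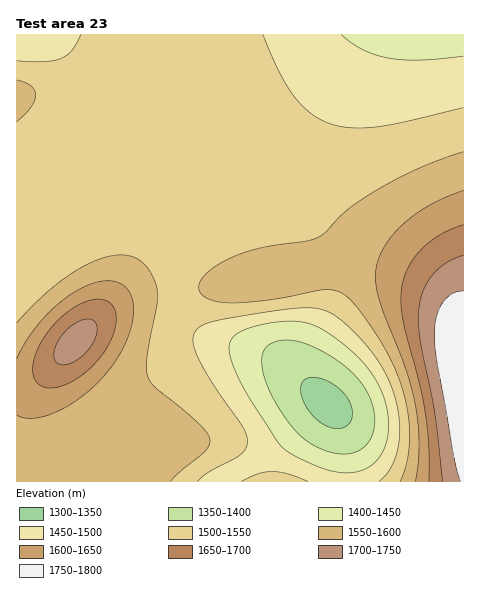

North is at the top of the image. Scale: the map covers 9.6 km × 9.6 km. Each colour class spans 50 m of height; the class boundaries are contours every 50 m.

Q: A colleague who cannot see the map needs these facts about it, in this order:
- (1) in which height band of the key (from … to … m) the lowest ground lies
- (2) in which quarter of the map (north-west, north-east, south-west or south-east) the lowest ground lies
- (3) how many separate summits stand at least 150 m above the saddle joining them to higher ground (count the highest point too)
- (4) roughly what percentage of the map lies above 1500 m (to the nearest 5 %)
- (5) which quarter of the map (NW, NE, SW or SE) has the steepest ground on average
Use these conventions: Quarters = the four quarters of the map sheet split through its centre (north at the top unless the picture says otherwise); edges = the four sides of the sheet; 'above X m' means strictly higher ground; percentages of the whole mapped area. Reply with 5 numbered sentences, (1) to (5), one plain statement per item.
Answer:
(1) Between 1300 and 1350 m: that is the band holding the lowest ground.
(2) Look to the south-east quarter for the lowest ground.
(3) Counting only tops that stand 150 m proud, the map has 2 summits.
(4) About 80 % of the map lies above 1500 m.
(5) Slopes are steepest in the south-east quarter.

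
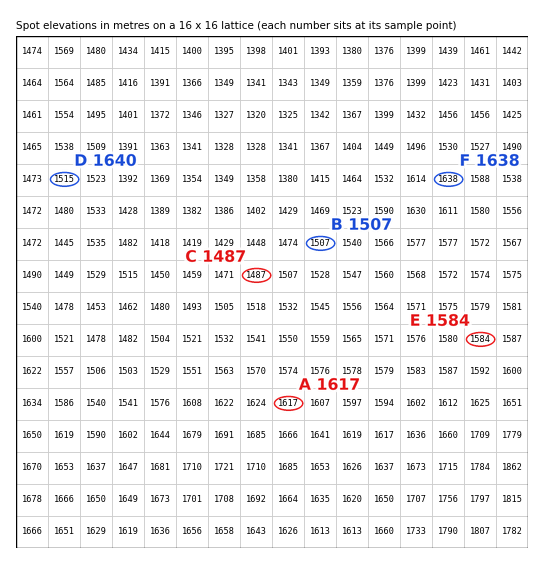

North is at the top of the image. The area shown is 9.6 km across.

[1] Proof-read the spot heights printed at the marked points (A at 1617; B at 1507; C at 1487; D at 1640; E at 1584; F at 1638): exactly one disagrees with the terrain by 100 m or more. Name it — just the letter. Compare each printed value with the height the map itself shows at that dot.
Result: D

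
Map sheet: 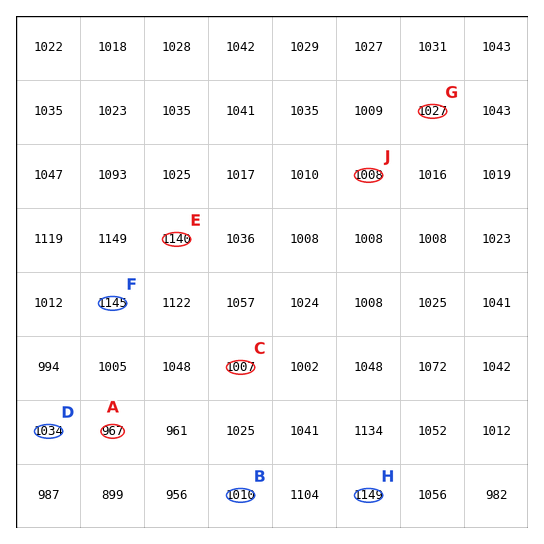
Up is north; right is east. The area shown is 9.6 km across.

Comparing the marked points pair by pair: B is above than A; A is below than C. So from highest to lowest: B C A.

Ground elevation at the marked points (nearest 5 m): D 1035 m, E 1140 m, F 1145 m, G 1025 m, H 1150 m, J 1010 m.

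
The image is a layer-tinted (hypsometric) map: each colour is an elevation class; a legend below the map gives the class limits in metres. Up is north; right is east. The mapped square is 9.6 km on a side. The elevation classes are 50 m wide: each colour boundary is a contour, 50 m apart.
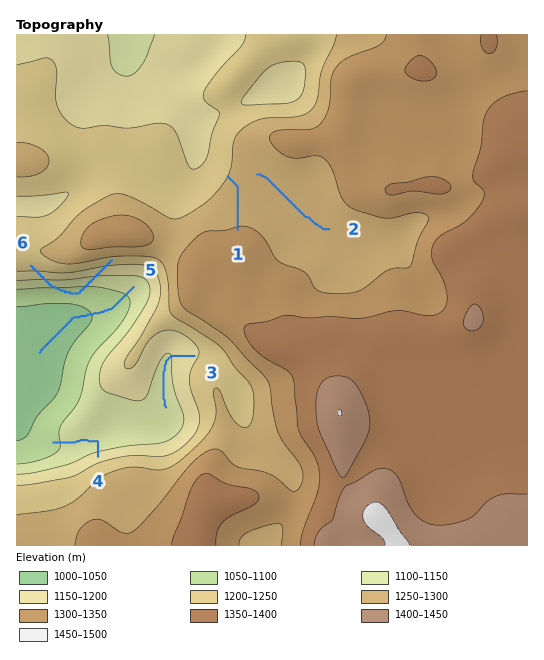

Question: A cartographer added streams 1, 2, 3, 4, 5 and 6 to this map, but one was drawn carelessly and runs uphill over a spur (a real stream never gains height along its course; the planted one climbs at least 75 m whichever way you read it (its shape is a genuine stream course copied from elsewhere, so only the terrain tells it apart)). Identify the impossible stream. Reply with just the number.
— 6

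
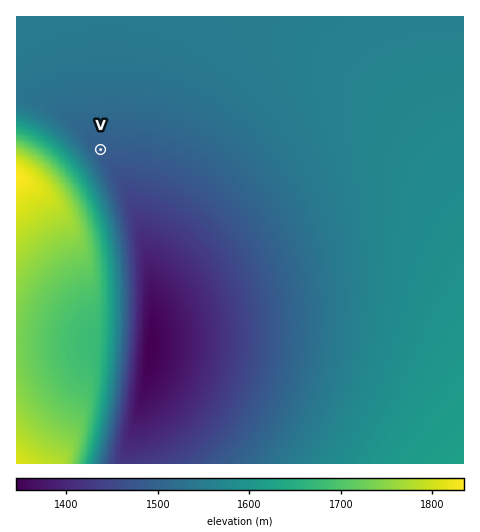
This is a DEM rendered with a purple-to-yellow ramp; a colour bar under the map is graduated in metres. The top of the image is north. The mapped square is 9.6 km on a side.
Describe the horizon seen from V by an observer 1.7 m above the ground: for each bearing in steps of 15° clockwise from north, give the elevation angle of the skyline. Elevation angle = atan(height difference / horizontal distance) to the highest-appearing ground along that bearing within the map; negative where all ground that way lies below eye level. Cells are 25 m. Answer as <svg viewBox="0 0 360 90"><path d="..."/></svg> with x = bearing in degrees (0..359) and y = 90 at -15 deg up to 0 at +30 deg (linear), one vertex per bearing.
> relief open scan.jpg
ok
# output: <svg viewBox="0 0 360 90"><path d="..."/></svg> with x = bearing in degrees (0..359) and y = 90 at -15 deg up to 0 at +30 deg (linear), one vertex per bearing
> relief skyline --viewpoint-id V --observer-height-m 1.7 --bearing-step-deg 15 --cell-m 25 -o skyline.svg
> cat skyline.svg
<svg viewBox="0 0 360 90"><path d="M0 57l15 0 15 0 15 0 15 1 15 0 15 0 15 1 15 0 15 0 15 0 15 1 15-10 15-8 15-5 15-3 15 0 15 2 15 6 15 8 15 5 15 2 15 0 15 0"/></svg>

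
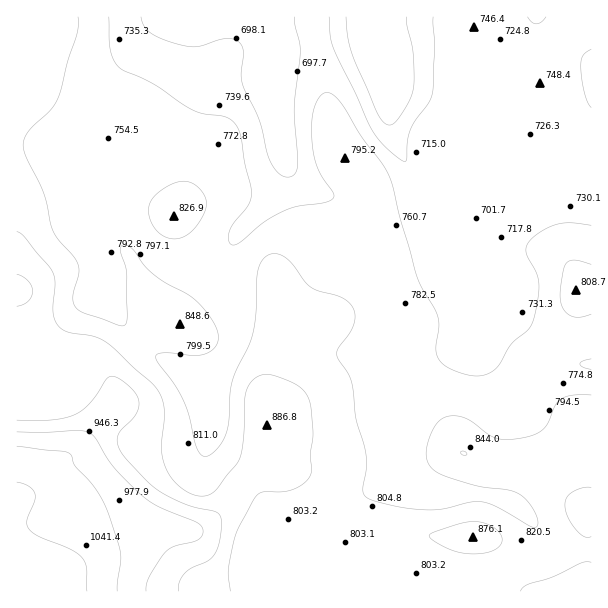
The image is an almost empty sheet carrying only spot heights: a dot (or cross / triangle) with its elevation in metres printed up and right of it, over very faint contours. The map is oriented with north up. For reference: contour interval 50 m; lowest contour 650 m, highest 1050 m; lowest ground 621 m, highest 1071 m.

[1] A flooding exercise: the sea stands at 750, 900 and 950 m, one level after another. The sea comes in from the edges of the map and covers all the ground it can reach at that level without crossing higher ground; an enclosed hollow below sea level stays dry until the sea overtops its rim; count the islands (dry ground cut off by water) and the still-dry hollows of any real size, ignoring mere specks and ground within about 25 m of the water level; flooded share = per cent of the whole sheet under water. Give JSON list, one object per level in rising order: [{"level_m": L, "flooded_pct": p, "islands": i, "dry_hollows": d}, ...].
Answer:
[{"level_m": 750, "flooded_pct": 27, "islands": 0, "dry_hollows": 0}, {"level_m": 900, "flooded_pct": 91, "islands": 0, "dry_hollows": 0}, {"level_m": 950, "flooded_pct": 94, "islands": 0, "dry_hollows": 0}]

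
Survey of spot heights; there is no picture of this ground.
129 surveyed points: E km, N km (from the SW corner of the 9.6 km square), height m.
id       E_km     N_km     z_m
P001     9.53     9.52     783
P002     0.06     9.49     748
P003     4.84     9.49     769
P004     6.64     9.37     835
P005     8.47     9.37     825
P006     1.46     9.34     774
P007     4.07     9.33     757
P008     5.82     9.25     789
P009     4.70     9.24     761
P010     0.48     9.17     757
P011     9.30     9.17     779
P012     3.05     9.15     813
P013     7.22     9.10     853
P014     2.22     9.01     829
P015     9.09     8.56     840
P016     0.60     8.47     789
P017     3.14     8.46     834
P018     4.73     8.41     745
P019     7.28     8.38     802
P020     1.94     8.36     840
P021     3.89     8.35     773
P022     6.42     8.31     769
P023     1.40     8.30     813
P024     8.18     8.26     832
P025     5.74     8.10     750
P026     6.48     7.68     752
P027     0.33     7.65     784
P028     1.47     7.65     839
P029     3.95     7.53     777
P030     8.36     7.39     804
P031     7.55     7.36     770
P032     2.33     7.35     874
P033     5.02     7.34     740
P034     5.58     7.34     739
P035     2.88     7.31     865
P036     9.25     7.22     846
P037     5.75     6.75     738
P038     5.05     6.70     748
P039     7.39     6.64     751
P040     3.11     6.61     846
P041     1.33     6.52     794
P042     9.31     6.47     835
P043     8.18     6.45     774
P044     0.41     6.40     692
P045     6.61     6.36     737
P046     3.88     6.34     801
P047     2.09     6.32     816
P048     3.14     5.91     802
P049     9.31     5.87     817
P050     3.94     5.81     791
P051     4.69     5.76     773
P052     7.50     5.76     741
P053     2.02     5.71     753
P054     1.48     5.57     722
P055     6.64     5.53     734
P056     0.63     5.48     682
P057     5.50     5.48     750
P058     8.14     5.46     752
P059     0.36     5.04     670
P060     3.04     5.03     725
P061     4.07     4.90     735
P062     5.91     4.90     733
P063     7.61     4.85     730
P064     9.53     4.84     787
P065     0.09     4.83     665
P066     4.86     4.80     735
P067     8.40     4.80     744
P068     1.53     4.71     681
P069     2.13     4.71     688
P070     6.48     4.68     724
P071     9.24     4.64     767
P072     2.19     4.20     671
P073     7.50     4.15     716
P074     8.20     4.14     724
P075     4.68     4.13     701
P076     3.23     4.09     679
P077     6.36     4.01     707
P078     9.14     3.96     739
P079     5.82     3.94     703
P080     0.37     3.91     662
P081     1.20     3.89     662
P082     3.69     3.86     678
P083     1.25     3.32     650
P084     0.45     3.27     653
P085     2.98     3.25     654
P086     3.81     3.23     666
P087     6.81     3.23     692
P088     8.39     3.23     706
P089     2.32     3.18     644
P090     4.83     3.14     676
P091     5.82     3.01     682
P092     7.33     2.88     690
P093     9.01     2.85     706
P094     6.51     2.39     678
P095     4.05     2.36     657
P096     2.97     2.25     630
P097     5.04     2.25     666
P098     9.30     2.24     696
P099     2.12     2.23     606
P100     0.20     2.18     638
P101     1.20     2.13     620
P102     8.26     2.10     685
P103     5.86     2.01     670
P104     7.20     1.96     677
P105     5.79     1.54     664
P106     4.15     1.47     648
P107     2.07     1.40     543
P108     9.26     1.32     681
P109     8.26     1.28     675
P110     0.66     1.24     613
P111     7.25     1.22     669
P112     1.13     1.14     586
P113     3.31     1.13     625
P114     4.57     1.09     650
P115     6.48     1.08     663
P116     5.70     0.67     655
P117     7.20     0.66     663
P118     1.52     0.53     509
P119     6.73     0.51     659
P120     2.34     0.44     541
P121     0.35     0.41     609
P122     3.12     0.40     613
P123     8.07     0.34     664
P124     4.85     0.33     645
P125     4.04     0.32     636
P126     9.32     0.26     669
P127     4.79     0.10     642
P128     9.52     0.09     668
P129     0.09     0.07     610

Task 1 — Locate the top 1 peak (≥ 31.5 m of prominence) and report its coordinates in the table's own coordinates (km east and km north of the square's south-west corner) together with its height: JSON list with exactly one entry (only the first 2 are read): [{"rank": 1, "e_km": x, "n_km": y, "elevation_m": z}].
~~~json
[{"rank": 1, "e_km": 2.46, "n_km": 7.36, "elevation_m": 875}]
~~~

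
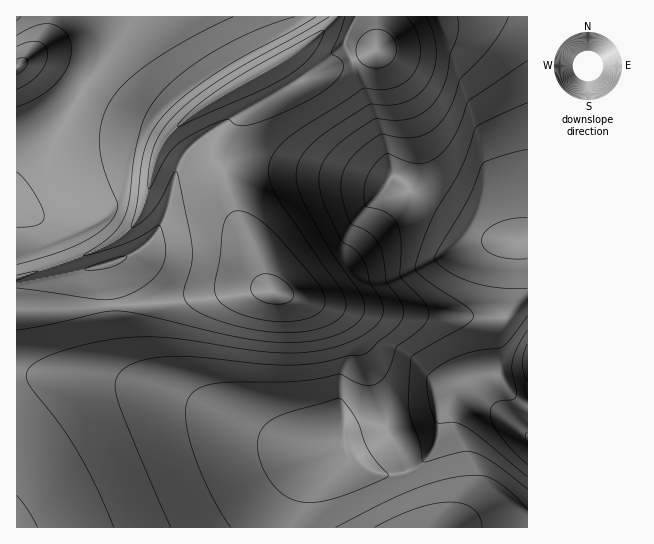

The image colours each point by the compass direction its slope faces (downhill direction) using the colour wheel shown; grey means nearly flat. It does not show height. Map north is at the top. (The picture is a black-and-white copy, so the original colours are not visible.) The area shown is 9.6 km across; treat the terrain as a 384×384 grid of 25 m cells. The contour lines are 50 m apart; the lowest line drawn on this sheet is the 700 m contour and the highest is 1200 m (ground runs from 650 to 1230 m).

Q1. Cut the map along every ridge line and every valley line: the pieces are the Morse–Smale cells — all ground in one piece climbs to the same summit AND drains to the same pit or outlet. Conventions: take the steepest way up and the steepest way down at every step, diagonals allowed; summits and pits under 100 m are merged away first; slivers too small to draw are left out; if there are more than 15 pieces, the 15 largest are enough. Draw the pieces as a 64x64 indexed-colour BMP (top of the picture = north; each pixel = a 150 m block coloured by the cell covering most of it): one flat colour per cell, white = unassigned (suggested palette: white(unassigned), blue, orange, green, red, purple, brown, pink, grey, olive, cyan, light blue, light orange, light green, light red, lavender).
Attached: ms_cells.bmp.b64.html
<image width="64" height="64" href="data:image/bmp;base64,Qk12CAAAAAAAAHYAAAAoAAAAQAAAAEAAAAABAAQAAAAAAAAIAAATCwAAEwsAABAAAAAAAAAA////ALR3HwAOf/8ALKAsACgn1gC9Z5QAS1aMAMJ34wB/f38AIr28AM++FwDox64AeLv/AIrfmACWmP8A1bDFABERERERERERERERERERERERMzMzMzMzMzMzMzMzMzMzEREREREREREREREREREREREzMzMzMzMzMzMzMzMzMzMRERERERERERERERERERERETMzMzMzMzMzMzMzMzMzMxEREREREREREREREREREREREzMzMzMzMzMzMzMzMzMzERERERERERERERERERERERETMzMzMzMzMzMzMzMzMzMREREREREREREREREREREREREzMzMzMzMzMzMzMzMzMxERERERERERERERERERERERETMzMzMzMzMzMzMzMzMzEREREREREREREREREREREREREzMzMRERETMzMzMzMzMRERERERERERERERERERERERERMzMREREREzMzMzMzMxERERERERERERERERERERERERERMRERERERMzMzMzMzEREREREREREREREREREREREREREREREREREzMzMzMzMRERERERERERERERERERERERERERERERERERMzMzMzMxEREREREREREREREREREREREREREREREREREzMzMzMxERERERERERERERERERERERERERERERERERETMzMzMxERERERERERERERERERERERERERERERERERERMzMzMxEREREREREREREREREREREREREREREREREREREzMzMRERERERERERERERERERERERERERERERERERERERMzMRERERERERERERERERERERERERERERERERERERERERERERERERERERERERERERERERERERERERERERERERERERERERERERERERERERERERERERERERERERERERERERERERERERERERERERERERERERERERERERERERERERERERERERERERERERERERERERERERERERERERERERERERERERERERERERERERERERERERERERERERERERERERERERERERERERERERERERERERERERERERERERERERERERERERERERERERERERERERERERERERERERERERERERERERERERERERERERERERERERERERERERERERERERERERERERERERERERERERERERERERERERERERERERERERERERERERERERERERERERERERERERERERERERERERERERERERERERERERIiIiIiIiIiIiEREREREREREREREREREREREREREREREiIiIiIiIiIiIiIiIRERERERERERERERERERERERERESIiIiIiIiIiIiIiIiIiIiERERERERERERERERERERERIiIiIiIiIiIiIiIiIiIiIREREREREREREREREREREREiIiIiIiIiIiIiIiIiIiIRERERERERERERERERERERESIiIiIiIiIiIiIiIiIiIhERERERERERERERERERERERIiIiIiIiIiIiIiIiIiIhEREREREREREREREREREREREiIiIiIiIiIiIiIiIiIiERERERERERERERERERERERESIiIiIiIiIiIiIiIiIiIRERERERERERERERERERERERIiIiIiIiIiIiIiIiIiIREREREREREREREREREREREREiIiIiIiIiIiIiIiIiIhERERERERERERERERERERERESIiIiIiIiIiIiIiIiIhERERERERERERERERERERERERIiIiIiIiIiIiIiIiIiEREREREREREREREREREREREREiIiIiIiIiIiIiIiIiIRERERERERERERERERERERERESIiIiIiIiIiIiIiIiIRERERERERERERERERERERERERIiIiIiIiIiIiIiIiIhEREREREREREREREREREREREREiIiIiIiIiIiIiIiIiEREREREREREREREREREREREREUIiIiIiIiIiIiIiIiIRERERERERERERERERERERERERRCIiIiIiIiIiIiIiIhERERERERERERERERERERERERFEQiIiIiIiIiIiIiIiEREREREREREREREREREREREREURCIiIiIiIiIiIiIiIRERERERERERERERERERERERERREQiIiIiIiIiIiIiIiERERERERERERERERERERERERFEREIiIiIiIiIiIiIiIREREREREREREREREREREREREURERCIiIiIiIiIiIiIiERERERERERERERERERERERERREREQiIiIiIiIiIiIiIRERERERERERERERERERERERFERERCIiIiIiIiIiIiIREREREREREREREREREREREREUREREQiIiIiIiIiIiIhERERERERERERERERERERERERREREREIiIiIiIiIiIiIRERERERERERERERERERERERFEREREQiIiIiIiIiIiIiIREREREREREREREREREREREUREREREIiIiIiIiIiIiIiIRERERERERERERERERERERRERERERCIiIiIiIiIiIiIiIRERERERERERERERERERFEREREREIiIiIiIiIiIiIiIiEREREREREREREREREREURERERERCIiIiIiIiIiIiIiIiERERERERERERERERERREREREREIiIiIiIiIiIiIiIiIhERERERERERERERERFEREREREQiIiIiIiIiIiIiIiIiIREREREREREREREREUREREREREIiIiIiIiIiIiIiIiIiERERERERERERERER"/>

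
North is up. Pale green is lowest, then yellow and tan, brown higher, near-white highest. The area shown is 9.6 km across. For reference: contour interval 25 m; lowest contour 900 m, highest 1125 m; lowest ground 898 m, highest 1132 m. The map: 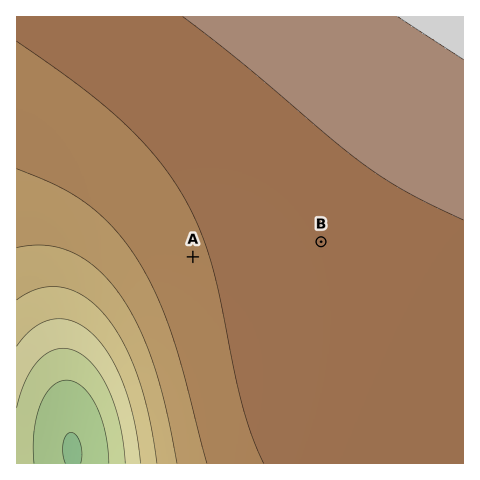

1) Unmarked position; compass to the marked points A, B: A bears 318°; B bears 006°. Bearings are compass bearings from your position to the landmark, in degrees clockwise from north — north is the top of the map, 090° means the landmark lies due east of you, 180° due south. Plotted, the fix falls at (306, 383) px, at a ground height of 1090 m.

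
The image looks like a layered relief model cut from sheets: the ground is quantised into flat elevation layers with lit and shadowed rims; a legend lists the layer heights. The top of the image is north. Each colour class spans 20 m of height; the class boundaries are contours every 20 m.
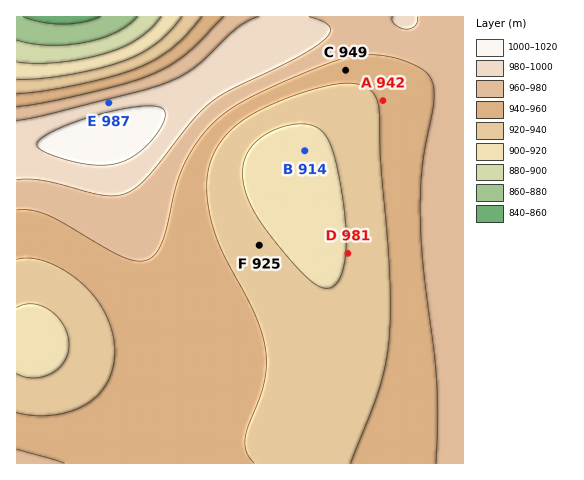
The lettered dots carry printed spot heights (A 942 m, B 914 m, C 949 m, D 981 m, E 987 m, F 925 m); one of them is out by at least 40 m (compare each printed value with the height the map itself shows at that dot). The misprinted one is D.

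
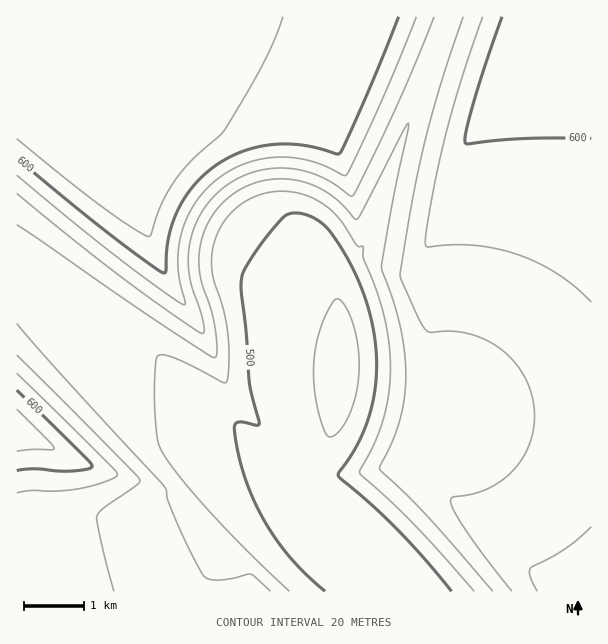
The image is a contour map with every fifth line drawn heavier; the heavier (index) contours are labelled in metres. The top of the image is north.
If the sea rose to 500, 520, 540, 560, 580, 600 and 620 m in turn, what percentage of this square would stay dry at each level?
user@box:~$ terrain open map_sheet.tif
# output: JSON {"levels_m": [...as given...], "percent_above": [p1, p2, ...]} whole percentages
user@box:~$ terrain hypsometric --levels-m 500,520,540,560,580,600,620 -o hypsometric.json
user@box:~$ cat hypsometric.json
{"levels_m": [500, 520, 540, 560, 580, 600, 620], "percent_above": [87, 79, 67, 52, 34, 23, 12]}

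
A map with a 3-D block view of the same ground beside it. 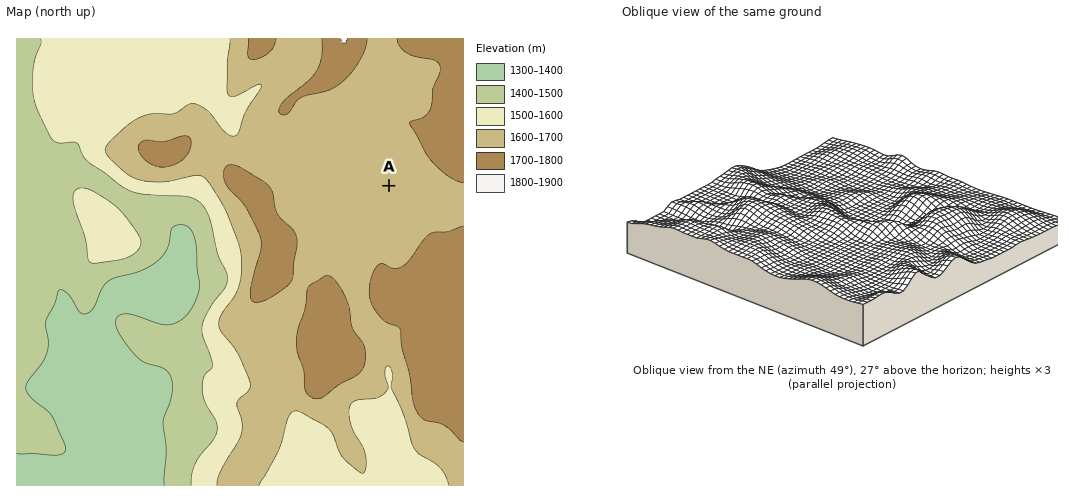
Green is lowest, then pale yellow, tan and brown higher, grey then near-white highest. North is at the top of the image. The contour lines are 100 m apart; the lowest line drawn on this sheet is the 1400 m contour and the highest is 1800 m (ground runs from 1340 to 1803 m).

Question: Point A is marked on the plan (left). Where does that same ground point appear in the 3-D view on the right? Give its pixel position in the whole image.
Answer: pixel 820 265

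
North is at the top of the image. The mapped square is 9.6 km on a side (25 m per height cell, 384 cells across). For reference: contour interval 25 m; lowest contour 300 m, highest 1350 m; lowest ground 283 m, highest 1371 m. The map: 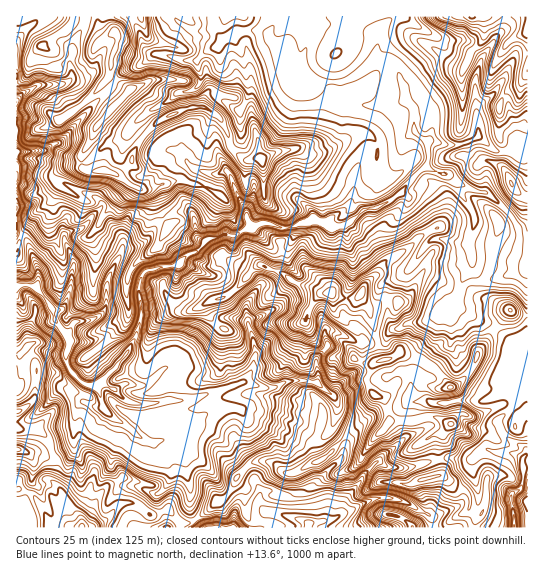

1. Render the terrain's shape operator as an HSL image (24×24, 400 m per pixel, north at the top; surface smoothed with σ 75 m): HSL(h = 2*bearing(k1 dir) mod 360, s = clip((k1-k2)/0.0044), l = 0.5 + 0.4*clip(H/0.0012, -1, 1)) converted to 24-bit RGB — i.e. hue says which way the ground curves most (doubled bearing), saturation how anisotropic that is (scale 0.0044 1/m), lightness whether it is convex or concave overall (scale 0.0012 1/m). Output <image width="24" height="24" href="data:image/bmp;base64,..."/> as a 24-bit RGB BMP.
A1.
<image width="24" height="24" href="data:image/bmp;base64,Qk32BgAAAAAAADYAAAAoAAAAGAAAABgAAAABABgAAAAAAMAGAAATCwAAEwsAAAAAAAAAAAAAXlV2fq2Cg8Oo1arApEmjT1aApXzdlOHd7m79qs0aHLytebbGtU5Qf0ZnUIxcNGR1fk/mzv3z8oC+YRRntoBSzcaOrdGdCQAza7u/q3GmiMCjp1d3VYmiasR8IGhr04+PHx9V9Nfsach1ZT1ul2hMeZFfa05II1c60NgAMykAlFwKR3tcbMOGW6/L0KNsAB0zeTzBt9SYf1Wg0oJoRVXIfpfLsEaOb0tAOrWSZSFY8M7XWzKJ2t/x1Z3jKp65+MbrAH9NuXr/0DnwyLHqltG5Pi1w4qjUGlW+UT8aoM1iHzFRsdSTiTtHdUJLgGJuh3t5Q0JpfcKcVZ2BraPXmFuJq59j7a3uFjtr+7a8CkQt5Kq+YoAwkYw1H0IhfnREYitBjrrOuNqgKjFOhI1Sj2GZeTxHiZhvb4JtY3x3X4xcWZtbV1REjl1Xno90MXdJwUu312bE6LLrI5JXtWbD58HYSKrDQUiLqH6+5oJ1Z+GAPTqPfp1WnSmpP8KAlo1HlGd0jHSNYoVccFdISV9gnX52mJyCfMy+Th5cp4s7i9BlVaSqIrUsy74fxlDWZEukZ6CNv6BbZ4c6OG65cx4Smys+s3FHkH28YGKgrFNnaYg+RolllDQ8IWcav9onNAUSJEhH4PLZrXuhc1eHnFjJ0+D4L2VWXHlqf390wNebodi2QgBS6OXLEU9Bz5PGb5VpaXdsbUdnzJmKTJliPCyFxWOKnNF1USvFdrbZm+iTtVqZVYaFldC2VDR26K20O2NpfX5/6MvI5KPFBBEv6o6Gz2lwBS4mwZ9VQz4xRzQ7y76XjtKfCwkqvnxqvaBPAllRr990cHs2YKbLvsPefmehTj915Mq/h0umaHVt2MFURBMeZgxOKqIS45TJAHm59cjXrmavTauFkOSVcROCKiPi0M/x9OnXGQs4er9YnLt/V2ghPlwYS0cxY1FQeXJJtEBTR6lx7ettUQI/Jx3S7/TXCCdBAEPft71vpcbj2bzl6bXmIDt2O9R8DScM4KBqkGXcZILHhceop47Q1sDePExaVnFubHeUrNPbjYXcKUUDsymcEE+A9/DUCRxD2QAA1PfjICXOwJOIaDow9MbZDDI0oeHsXarR3+zrLE+q78HOPnlHtVRjcmSmW4SWYJZqYng8bz42znXsQaFkIhiR5umkDTZA/KDBZYQACjIBC54s2dnubYHK0un5MyCDn+abVHNTfSxuoZph4qvKPYN4yaSZWWtzXVRvqJ2DX26F8SJQv9yiGxd17ujQQT9vJU8s4cOY2qzSATIbHDMAK4QAnyt7a8Lc1KuNPk5vdkR2mZ1jUYdT4anMyVNCUo5TS1R3tJ+LT12C2IPc2tO0MTt/UKYhxTtsKWU0ZKlEw8SEcxeW25mvAbChVDwDie4ACi4FTz8aMWEjMIwwt2yBTHNkzKW1yKLGPzBouNmhciE/DRCnwYRzZaG+hjEpeEFE08nnhsfVZS1WQ5ul2PPhbgCEzv3XPTdtiTZ0mLi4X26lvGZ2HmoUN2E0dZJcqmZiknYvSxQutOTJHTN40qHE0EKcyM3st+Xud9afeGy5o4/aQsTQbzwXuxc3zOJrNzZQeZxpZphvVmN0gpSGvJa9Lp2QmYw6QBkdwKKNWsLMecXNADMBIVQPyYfGwshgV4BQ2rCNKTk4fltYnniGdi6cpuTn1vDZspTpsMTdoJe7W2OKZo11bI5/vJmmMjyfeJTVj8PIyL0sZEc/omD/6Z/gBjAZ8dnQQXREQZeW0mWgM1k0i3Via81qITt90+zCLkFKtHFtp2GQnHSkiZSoj3WGgElXU0Bz1K+DHVFLzLB6VGBoH4THx+Xq37DsIZVt7cXRM15CF51K6dL5labpoue7GVBiyLd1S0NUdXNdhXJldXVhfXFjiYZyclWEXlqDzLV2HyFi5tO6gTyCEWMDMzsNY20synGYRLVw7NX2nZPXCnMREKUhq2/JuHnJn2taZ1NqeXpwgoNsiHOBi4OIio1/bFl4bkhkw9GINRt4NrAizYWt2orrgLbGNG2MSIA82uqSCikQ1JxX1UBmniJGaTQ8p5Zuoml2cGZ5fm2AmIB+dI5vYoFqfl5scFppYnuR3rbeECiN46ycRL13Mk6z2sLULDlozp/F18KTUk+jK4A+aMKZUamGQmpYqqJ4gFh5fXZ9aXR/mZOOm42TcW2HfmCKhY6qer+6Tl022E5KLNJqvEGSQ41lfH1BzXKNP4RgvtN+tTOeSaaHcFFQmJJokFyOeaNaW3CDenmDdH2CeoRxkIV8h3OHW4OHmUmF0CJ3Z3vPi9GgRZudj7Ro"/>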